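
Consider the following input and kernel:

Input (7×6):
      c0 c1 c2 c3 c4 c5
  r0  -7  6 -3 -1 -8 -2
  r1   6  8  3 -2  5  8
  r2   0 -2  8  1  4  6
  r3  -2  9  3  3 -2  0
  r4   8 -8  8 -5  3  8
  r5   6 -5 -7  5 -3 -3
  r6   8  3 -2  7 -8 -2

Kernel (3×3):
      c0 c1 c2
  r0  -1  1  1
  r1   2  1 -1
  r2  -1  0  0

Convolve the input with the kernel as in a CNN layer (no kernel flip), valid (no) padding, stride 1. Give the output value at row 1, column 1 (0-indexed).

-13

The receptive field on the input at this output position is [8 3 -2 / -2 8 1 / 9 3 3]. Elementwise product with the kernel and sum: 8·-1 + 3·1 + -2·1 + -2·2 + 8·1 + 1·-1 + 9·-1.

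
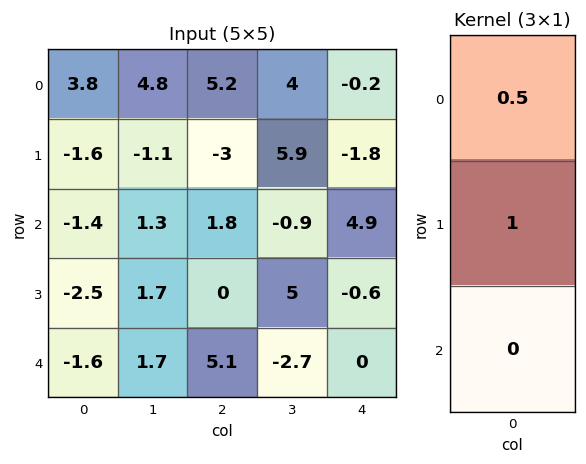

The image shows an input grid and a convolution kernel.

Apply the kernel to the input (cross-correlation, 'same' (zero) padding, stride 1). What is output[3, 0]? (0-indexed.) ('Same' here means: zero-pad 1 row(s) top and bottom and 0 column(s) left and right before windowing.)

-3.2

The receptive field on the zero-padded input at this output position is [-1.4 / -2.5 / -1.6]. Elementwise product with the kernel and sum: -1.4·0.5 + -2.5·1.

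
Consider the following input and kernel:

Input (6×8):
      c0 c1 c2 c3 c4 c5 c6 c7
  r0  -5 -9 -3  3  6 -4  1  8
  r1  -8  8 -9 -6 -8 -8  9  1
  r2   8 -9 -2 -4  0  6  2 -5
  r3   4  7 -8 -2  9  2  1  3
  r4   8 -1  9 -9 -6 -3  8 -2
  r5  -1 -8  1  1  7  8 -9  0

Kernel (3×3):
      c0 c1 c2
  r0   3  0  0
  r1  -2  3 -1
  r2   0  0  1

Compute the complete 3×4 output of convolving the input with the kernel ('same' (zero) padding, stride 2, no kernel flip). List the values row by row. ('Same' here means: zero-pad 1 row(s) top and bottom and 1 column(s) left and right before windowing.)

Output[0,0]: The receptive field on the zero-padded input at this output position is [0 0 0 / 0 -5 -9 / 0 -8 8]. Elementwise product with the kernel and sum: 0·3 + 0·-2 + -5·3 + -9·-1 + 8·1.
Output[0,1]: The receptive field on the zero-padded input at this output position is [0 0 0 / -9 -3 3 / 8 -9 -6]. Elementwise product with the kernel and sum: 0·3 + -9·-2 + -3·3 + 3·-1 + -6·1.

2 0 8 4
40 38 -14 -22
17 60 5 38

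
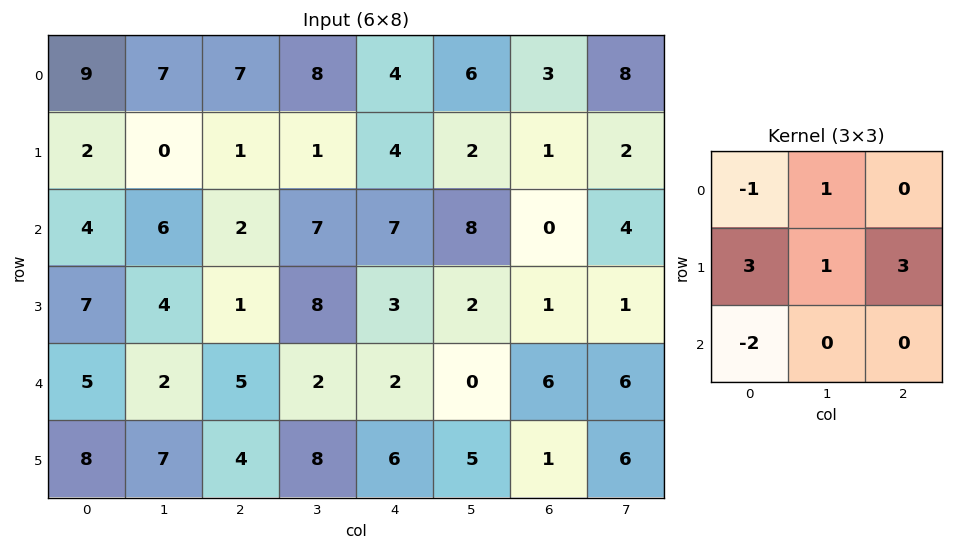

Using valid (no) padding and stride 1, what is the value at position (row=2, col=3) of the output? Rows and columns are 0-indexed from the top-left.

29

The receptive field on the input at this output position is [7 7 8 / 8 3 2 / 2 2 0]. Elementwise product with the kernel and sum: 7·-1 + 7·1 + 8·3 + 3·1 + 2·3 + 2·-2.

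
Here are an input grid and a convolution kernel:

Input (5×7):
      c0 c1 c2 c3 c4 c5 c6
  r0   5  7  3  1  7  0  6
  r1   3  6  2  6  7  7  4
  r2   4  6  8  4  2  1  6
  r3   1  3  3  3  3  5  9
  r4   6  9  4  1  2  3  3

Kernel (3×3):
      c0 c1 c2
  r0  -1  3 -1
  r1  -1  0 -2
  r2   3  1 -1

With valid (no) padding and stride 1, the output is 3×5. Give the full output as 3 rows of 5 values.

Output[0,0]: The receptive field on the input at this output position is [5 7 3 / 3 6 2 / 4 6 8]. Elementwise product with the kernel and sum: 5·-1 + 7·3 + 3·-1 + 3·-1 + 2·-2 + 4·3 + 6·1 + 8·-1.

16 5 3 13 -27
-4 -11 6 9 1
22 35 4 -10 -20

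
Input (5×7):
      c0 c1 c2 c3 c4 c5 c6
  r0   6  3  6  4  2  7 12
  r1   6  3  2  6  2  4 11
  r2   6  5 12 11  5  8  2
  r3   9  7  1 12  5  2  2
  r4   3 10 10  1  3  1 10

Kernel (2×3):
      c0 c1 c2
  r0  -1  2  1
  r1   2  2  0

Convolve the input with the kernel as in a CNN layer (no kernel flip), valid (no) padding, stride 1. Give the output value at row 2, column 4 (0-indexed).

27

The receptive field on the input at this output position is [5 8 2 / 5 2 2]. Elementwise product with the kernel and sum: 5·-1 + 8·2 + 2·1 + 5·2 + 2·2.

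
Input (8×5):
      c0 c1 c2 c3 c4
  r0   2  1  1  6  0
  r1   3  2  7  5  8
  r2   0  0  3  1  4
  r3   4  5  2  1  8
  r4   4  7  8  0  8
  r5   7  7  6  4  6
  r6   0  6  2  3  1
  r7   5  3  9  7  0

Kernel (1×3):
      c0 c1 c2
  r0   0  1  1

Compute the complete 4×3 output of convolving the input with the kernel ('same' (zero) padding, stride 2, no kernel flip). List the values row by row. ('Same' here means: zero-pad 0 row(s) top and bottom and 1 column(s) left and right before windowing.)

Output[0,0]: The receptive field on the zero-padded input at this output position is [0 2 1]. Elementwise product with the kernel and sum: 2·1 + 1·1.

3 7 0
0 4 4
11 8 8
6 5 1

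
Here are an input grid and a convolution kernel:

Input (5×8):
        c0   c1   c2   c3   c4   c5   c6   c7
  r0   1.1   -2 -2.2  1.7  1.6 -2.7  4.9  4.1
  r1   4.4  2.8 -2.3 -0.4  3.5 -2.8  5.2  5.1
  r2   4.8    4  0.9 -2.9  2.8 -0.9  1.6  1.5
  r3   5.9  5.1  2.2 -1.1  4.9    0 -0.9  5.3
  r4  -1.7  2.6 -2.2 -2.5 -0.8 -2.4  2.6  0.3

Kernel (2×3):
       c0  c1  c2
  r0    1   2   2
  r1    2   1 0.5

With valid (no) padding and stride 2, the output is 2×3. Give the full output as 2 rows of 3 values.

Output[0,0]: The receptive field on the input at this output position is [1.1 -2 -2.2 / 4.4 2.8 -2.3]. Elementwise product with the kernel and sum: 1.1·1 + -2·2 + -2.2·2 + 4.4·2 + 2.8·1 + -2.3·0.5.

3.15 1.15 12.8
32.6 6.45 13.55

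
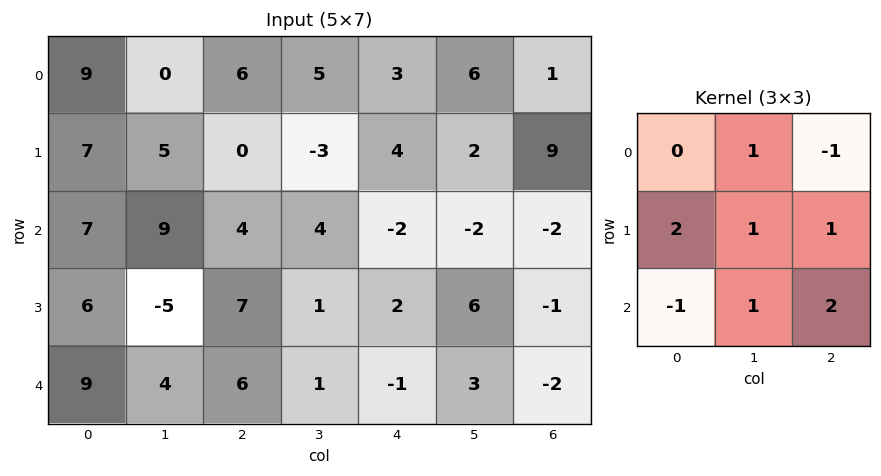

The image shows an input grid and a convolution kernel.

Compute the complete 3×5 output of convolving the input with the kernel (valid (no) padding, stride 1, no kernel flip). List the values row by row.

23 11 -1 -13 20
35 43 1 19 -13
26 2 16 14 9

Output[0,0]: The receptive field on the input at this output position is [9 0 6 / 7 5 0 / 7 9 4]. Elementwise product with the kernel and sum: 0·1 + 6·-1 + 7·2 + 5·1 + 0·1 + 7·-1 + 9·1 + 4·2.
Output[0,1]: The receptive field on the input at this output position is [0 6 5 / 5 0 -3 / 9 4 4]. Elementwise product with the kernel and sum: 6·1 + 5·-1 + 5·2 + 0·1 + -3·1 + 9·-1 + 4·1 + 4·2.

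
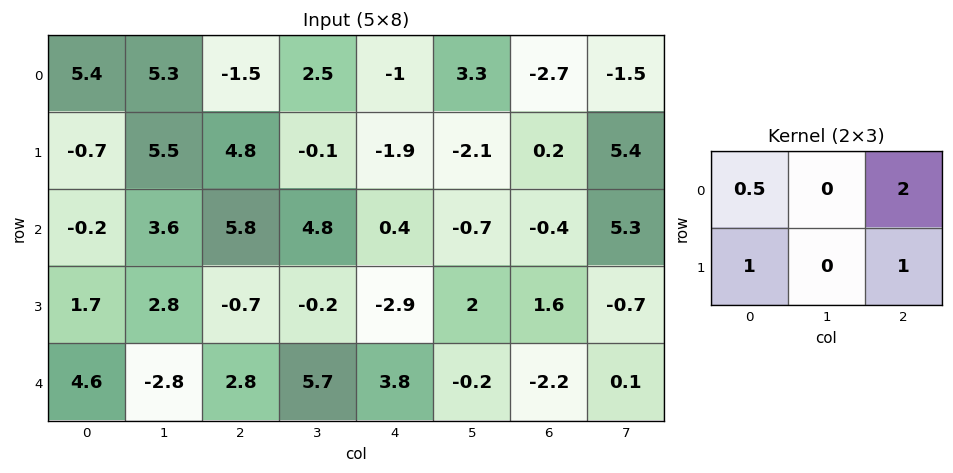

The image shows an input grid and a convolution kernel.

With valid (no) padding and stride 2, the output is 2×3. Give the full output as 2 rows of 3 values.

Output[0,0]: The receptive field on the input at this output position is [5.4 5.3 -1.5 / -0.7 5.5 4.8]. Elementwise product with the kernel and sum: 5.4·0.5 + -1.5·2 + -0.7·1 + 4.8·1.

3.8 0.15 -7.6
12.5 0.1 -1.9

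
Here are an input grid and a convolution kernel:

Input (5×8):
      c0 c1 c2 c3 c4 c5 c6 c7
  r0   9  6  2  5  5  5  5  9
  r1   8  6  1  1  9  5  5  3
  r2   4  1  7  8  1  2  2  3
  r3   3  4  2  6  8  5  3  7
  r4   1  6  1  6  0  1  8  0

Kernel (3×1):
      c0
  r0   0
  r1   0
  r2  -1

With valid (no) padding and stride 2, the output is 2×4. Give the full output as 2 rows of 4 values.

Output[0,0]: The receptive field on the input at this output position is [9 / 8 / 4]. Elementwise product with the kernel and sum: 4·-1.

-4 -7 -1 -2
-1 -1 0 -8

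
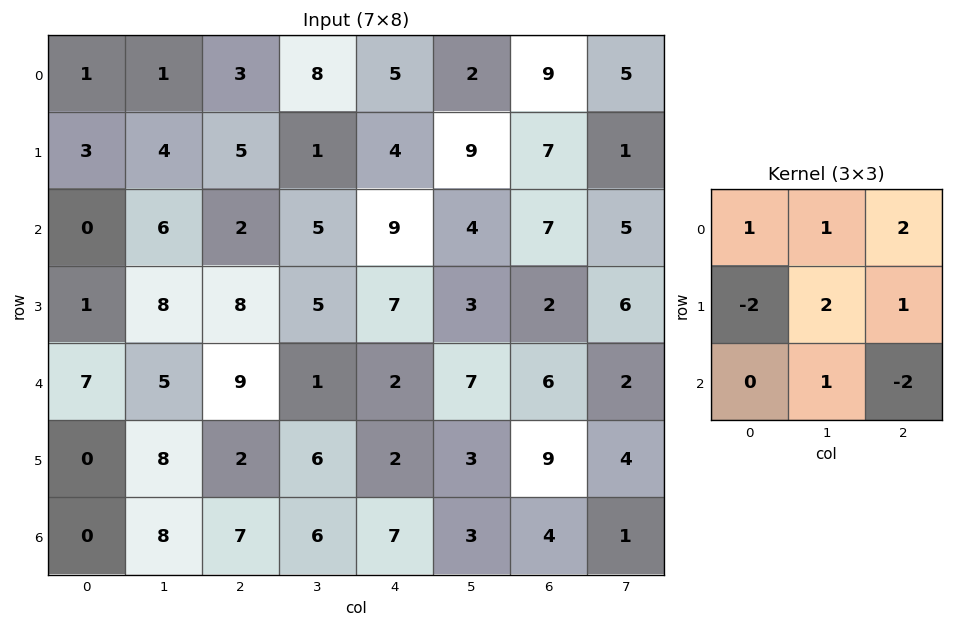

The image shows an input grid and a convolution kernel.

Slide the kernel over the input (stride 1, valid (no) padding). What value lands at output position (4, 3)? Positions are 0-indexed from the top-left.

13

The receptive field on the input at this output position is [1 2 7 / 6 2 3 / 6 7 3]. Elementwise product with the kernel and sum: 1·1 + 2·1 + 7·2 + 6·-2 + 2·2 + 3·1 + 7·1 + 3·-2.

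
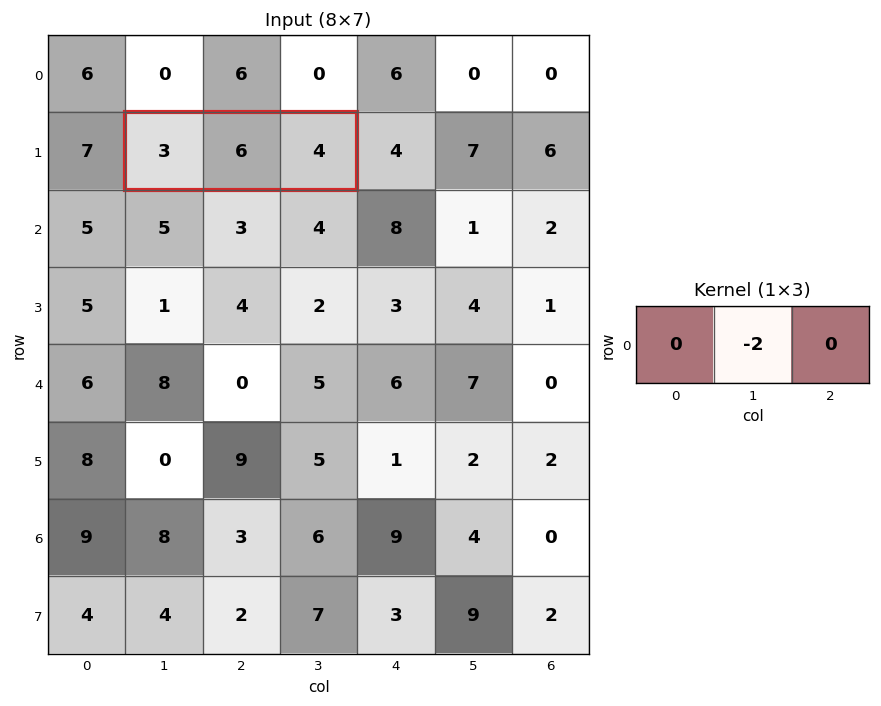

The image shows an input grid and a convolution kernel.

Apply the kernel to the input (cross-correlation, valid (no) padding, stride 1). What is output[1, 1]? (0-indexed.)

The receptive field on the input at this output position is [3 6 4]. Elementwise product with the kernel and sum: 6·-2.

-12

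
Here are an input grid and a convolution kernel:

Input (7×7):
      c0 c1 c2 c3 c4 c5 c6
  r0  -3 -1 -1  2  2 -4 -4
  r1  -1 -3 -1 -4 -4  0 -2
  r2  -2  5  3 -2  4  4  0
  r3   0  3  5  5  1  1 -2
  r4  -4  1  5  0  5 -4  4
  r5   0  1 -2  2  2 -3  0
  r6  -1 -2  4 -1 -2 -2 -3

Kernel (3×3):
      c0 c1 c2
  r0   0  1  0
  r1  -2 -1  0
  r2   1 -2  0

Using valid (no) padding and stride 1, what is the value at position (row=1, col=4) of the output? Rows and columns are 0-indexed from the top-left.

-13

The receptive field on the input at this output position is [-4 0 -2 / 4 4 0 / 1 1 -2]. Elementwise product with the kernel and sum: 0·1 + 4·-2 + 4·-1 + 1·1 + 1·-2.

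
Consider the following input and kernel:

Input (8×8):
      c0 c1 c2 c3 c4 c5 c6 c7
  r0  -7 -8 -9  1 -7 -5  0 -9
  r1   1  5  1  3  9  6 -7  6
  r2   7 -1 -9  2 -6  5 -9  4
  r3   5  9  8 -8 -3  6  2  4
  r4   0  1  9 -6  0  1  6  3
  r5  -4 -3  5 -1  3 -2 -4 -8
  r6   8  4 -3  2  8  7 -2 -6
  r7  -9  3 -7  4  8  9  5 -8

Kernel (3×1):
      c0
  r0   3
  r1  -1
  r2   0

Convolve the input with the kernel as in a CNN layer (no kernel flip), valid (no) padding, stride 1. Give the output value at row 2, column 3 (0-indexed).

The receptive field on the input at this output position is [2 / -8 / -6]. Elementwise product with the kernel and sum: 2·3 + -8·-1.

14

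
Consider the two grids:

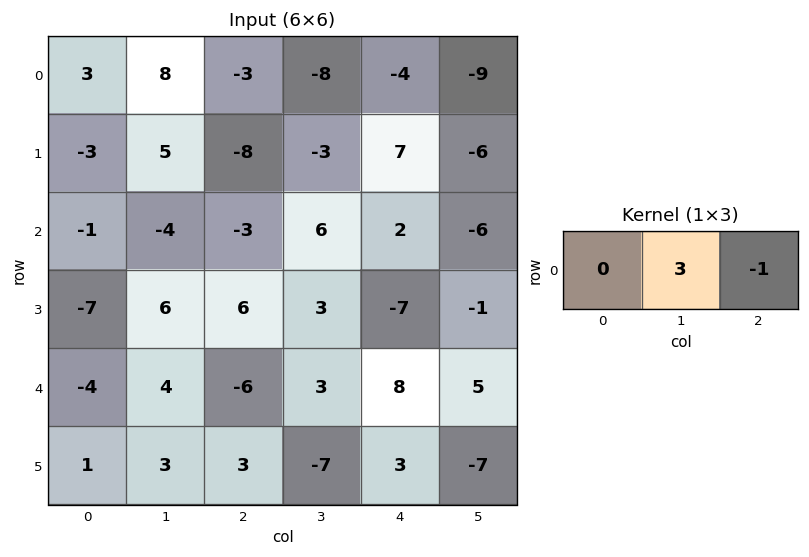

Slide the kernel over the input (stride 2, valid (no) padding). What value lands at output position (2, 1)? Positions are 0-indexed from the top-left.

1

The receptive field on the input at this output position is [-6 3 8]. Elementwise product with the kernel and sum: 3·3 + 8·-1.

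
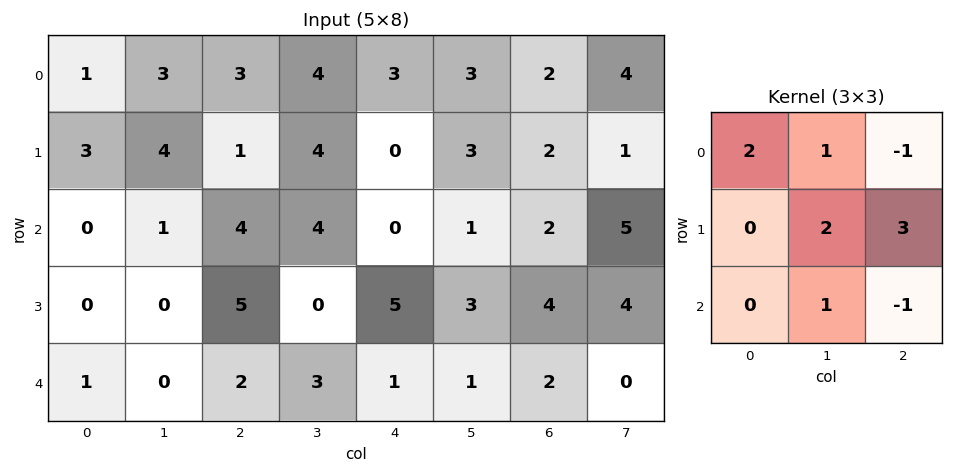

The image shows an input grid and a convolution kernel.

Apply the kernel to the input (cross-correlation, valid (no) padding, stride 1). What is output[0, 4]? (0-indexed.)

18

The receptive field on the input at this output position is [3 3 2 / 0 3 2 / 0 1 2]. Elementwise product with the kernel and sum: 3·2 + 3·1 + 2·-1 + 3·2 + 2·3 + 1·1 + 2·-1.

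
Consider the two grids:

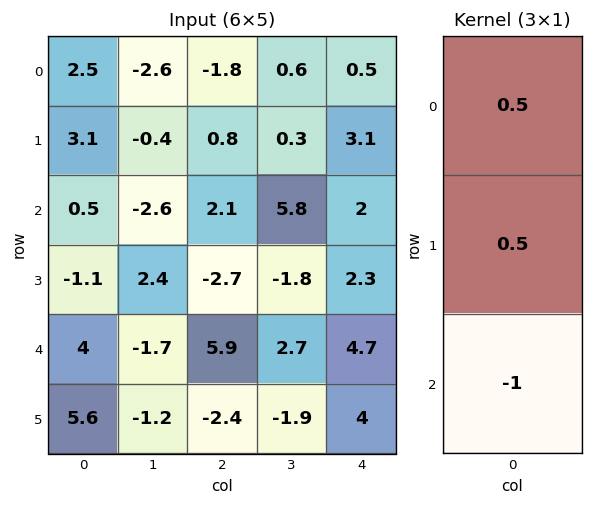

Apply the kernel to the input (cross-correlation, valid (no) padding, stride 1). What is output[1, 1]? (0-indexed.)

-3.9

The receptive field on the input at this output position is [-0.4 / -2.6 / 2.4]. Elementwise product with the kernel and sum: -0.4·0.5 + -2.6·0.5 + 2.4·-1.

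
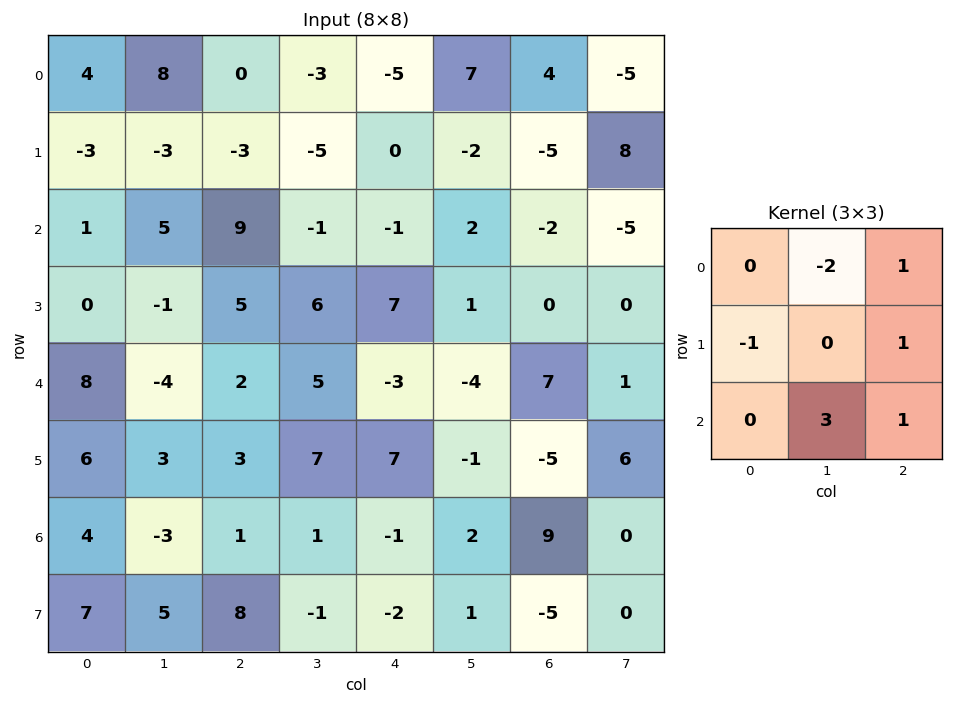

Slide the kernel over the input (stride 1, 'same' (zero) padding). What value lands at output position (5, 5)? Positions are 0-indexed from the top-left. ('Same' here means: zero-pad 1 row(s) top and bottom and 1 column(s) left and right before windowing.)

18

The receptive field on the zero-padded input at this output position is [-3 -4 7 / 7 -1 -5 / -1 2 9]. Elementwise product with the kernel and sum: -4·-2 + 7·1 + 7·-1 + -5·1 + 2·3 + 9·1.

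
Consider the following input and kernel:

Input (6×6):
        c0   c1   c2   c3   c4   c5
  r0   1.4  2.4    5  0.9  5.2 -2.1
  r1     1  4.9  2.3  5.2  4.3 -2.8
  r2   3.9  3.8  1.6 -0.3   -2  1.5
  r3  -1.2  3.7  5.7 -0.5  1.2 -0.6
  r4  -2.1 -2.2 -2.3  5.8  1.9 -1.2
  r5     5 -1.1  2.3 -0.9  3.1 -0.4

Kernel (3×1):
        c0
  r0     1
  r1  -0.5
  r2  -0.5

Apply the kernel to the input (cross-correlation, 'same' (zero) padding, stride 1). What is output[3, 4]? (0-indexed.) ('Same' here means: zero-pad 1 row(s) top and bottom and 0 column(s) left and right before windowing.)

The receptive field on the zero-padded input at this output position is [-2 / 1.2 / 1.9]. Elementwise product with the kernel and sum: -2·1 + 1.2·-0.5 + 1.9·-0.5.

-3.55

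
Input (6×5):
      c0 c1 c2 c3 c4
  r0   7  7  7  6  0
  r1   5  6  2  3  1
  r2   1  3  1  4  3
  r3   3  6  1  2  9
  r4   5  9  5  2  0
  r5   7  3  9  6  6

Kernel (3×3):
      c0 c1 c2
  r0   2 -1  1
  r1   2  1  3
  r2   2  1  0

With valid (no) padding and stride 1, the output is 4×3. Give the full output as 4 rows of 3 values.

Output[0,0]: The receptive field on the input at this output position is [7 7 7 / 5 6 2 / 1 3 1]. Elementwise product with the kernel and sum: 7·2 + 7·-1 + 7·1 + 5·2 + 6·1 + 2·3 + 1·2 + 3·1.

41 43 24
26 45 21
34 51 44
52 57 45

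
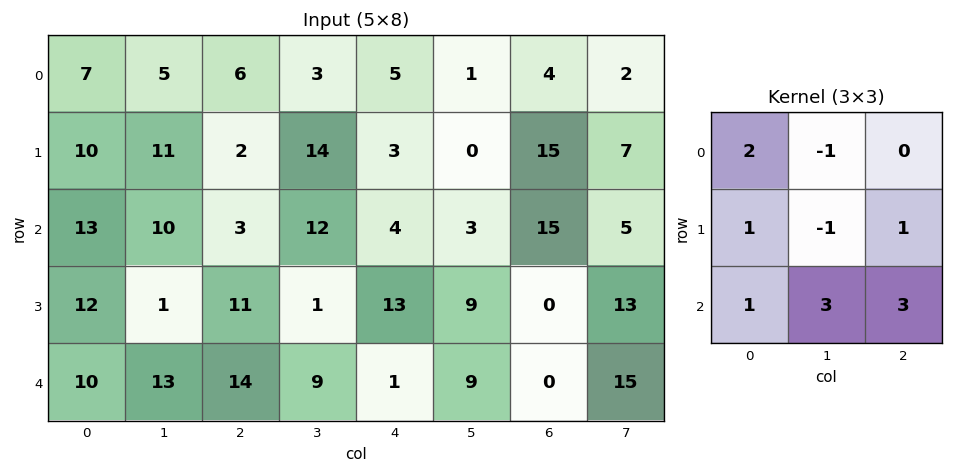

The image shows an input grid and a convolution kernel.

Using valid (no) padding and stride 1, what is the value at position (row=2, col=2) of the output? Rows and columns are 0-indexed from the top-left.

61

The receptive field on the input at this output position is [3 12 4 / 11 1 13 / 14 9 1]. Elementwise product with the kernel and sum: 3·2 + 12·-1 + 11·1 + 1·-1 + 13·1 + 14·1 + 9·3 + 1·3.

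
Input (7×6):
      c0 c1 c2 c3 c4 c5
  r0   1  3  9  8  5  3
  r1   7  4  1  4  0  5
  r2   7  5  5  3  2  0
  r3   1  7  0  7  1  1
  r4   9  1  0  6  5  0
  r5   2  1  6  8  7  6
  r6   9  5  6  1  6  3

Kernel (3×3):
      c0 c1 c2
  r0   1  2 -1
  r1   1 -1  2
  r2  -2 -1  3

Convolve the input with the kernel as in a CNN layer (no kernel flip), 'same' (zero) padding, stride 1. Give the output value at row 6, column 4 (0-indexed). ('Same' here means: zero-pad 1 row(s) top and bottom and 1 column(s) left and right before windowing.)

17

The receptive field on the zero-padded input at this output position is [8 7 6 / 1 6 3 / 0 0 0]. Elementwise product with the kernel and sum: 8·1 + 7·2 + 6·-1 + 1·1 + 6·-1 + 3·2 + 0·-2 + 0·-1 + 0·3.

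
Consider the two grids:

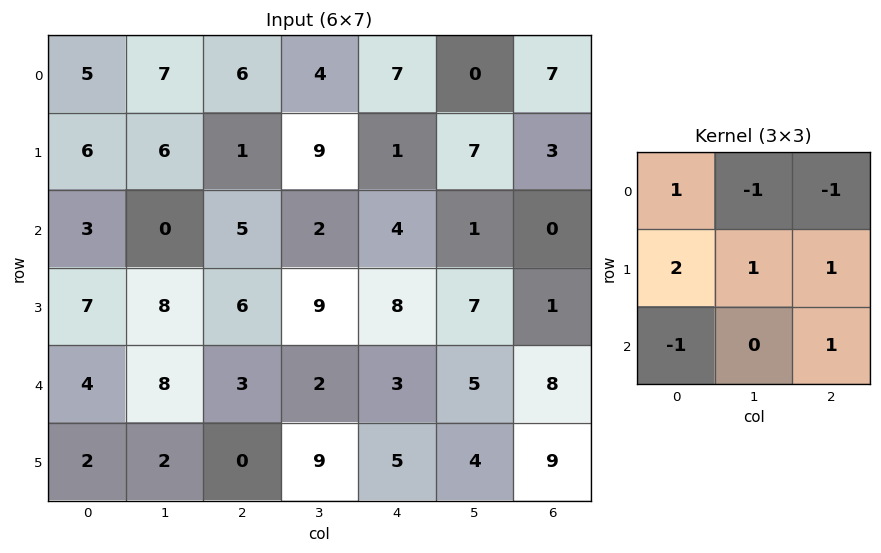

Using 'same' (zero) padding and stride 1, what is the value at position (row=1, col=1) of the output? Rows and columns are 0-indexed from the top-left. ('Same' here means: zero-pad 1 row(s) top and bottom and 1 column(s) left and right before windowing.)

13

The receptive field on the zero-padded input at this output position is [5 7 6 / 6 6 1 / 3 0 5]. Elementwise product with the kernel and sum: 5·1 + 7·-1 + 6·-1 + 6·2 + 6·1 + 1·1 + 3·-1 + 5·1.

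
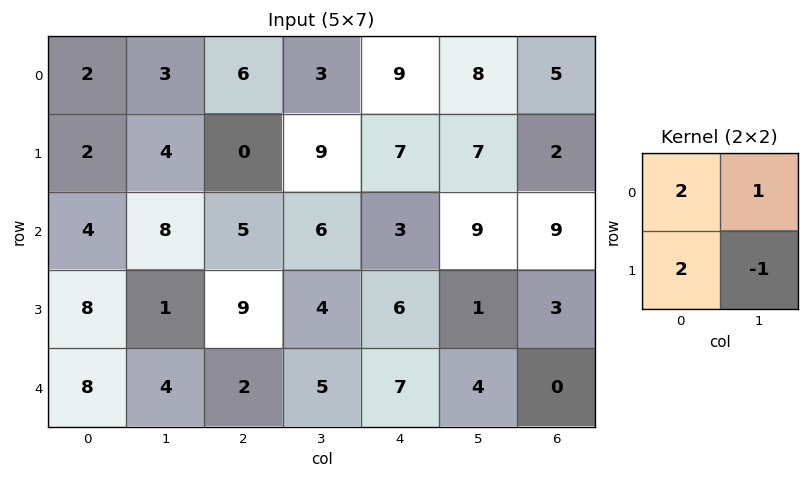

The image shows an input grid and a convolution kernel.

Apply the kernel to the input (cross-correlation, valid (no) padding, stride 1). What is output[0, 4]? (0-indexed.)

The receptive field on the input at this output position is [9 8 / 7 7]. Elementwise product with the kernel and sum: 9·2 + 8·1 + 7·2 + 7·-1.

33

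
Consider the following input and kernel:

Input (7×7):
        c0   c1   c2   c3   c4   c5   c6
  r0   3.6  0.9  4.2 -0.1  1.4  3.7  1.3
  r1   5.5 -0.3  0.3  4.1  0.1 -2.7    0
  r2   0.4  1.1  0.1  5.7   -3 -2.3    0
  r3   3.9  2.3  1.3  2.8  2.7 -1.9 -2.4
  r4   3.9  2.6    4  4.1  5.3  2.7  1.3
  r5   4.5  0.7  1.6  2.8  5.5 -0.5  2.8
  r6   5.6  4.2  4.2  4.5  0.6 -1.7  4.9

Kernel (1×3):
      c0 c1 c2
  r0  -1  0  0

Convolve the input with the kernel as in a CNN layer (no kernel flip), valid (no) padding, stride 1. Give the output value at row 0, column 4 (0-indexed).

-1.4

The receptive field on the input at this output position is [1.4 3.7 1.3]. Elementwise product with the kernel and sum: 1.4·-1.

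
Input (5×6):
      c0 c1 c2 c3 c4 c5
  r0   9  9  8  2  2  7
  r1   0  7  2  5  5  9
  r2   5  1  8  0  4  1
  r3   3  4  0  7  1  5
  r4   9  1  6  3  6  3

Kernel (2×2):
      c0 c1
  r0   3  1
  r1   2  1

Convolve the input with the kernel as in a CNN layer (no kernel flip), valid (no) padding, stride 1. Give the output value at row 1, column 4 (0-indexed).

The receptive field on the input at this output position is [5 9 / 4 1]. Elementwise product with the kernel and sum: 5·3 + 9·1 + 4·2 + 1·1.

33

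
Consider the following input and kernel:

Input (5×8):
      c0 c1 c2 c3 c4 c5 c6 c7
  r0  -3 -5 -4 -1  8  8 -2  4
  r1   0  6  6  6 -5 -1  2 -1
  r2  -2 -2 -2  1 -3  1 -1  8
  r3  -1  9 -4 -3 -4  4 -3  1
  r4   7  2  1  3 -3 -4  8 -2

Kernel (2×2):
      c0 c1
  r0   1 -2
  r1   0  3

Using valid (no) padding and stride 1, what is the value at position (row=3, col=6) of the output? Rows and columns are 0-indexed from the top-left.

The receptive field on the input at this output position is [-3 1 / 8 -2]. Elementwise product with the kernel and sum: -3·1 + 1·-2 + -2·3.

-11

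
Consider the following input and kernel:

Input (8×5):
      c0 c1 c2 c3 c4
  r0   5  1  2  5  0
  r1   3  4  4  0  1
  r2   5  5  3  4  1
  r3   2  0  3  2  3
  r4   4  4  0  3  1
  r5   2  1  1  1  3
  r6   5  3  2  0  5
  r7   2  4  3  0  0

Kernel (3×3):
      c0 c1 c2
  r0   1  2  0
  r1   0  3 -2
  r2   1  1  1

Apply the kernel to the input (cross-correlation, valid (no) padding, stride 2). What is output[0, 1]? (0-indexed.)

The receptive field on the input at this output position is [2 5 0 / 4 0 1 / 3 4 1]. Elementwise product with the kernel and sum: 2·1 + 5·2 + 0·3 + 1·-2 + 3·1 + 4·1 + 1·1.

18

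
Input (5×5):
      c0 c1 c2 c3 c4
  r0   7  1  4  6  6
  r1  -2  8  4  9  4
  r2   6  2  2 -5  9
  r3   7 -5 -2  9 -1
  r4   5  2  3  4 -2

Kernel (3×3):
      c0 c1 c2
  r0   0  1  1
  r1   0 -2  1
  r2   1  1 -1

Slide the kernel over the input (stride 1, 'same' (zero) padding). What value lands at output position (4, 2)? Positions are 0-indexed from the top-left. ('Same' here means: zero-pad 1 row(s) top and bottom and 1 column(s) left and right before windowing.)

The receptive field on the zero-padded input at this output position is [-5 -2 9 / 2 3 4 / 0 0 0]. Elementwise product with the kernel and sum: -2·1 + 9·1 + 3·-2 + 4·1 + 0·1 + 0·1 + 0·-1.

5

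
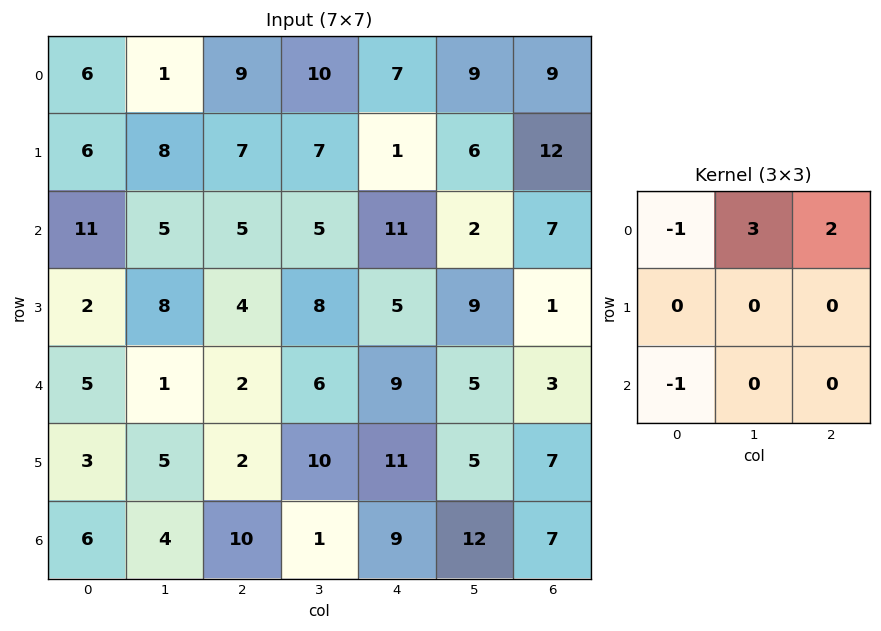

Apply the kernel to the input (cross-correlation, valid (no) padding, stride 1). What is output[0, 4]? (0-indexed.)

27

The receptive field on the input at this output position is [7 9 9 / 1 6 12 / 11 2 7]. Elementwise product with the kernel and sum: 7·-1 + 9·3 + 9·2 + 11·-1.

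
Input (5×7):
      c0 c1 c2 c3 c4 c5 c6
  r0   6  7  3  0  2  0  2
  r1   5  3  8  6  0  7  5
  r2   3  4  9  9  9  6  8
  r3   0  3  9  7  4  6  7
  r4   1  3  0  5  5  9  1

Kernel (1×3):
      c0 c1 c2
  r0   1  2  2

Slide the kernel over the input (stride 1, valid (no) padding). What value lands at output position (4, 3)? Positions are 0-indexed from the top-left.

The receptive field on the input at this output position is [5 5 9]. Elementwise product with the kernel and sum: 5·1 + 5·2 + 9·2.

33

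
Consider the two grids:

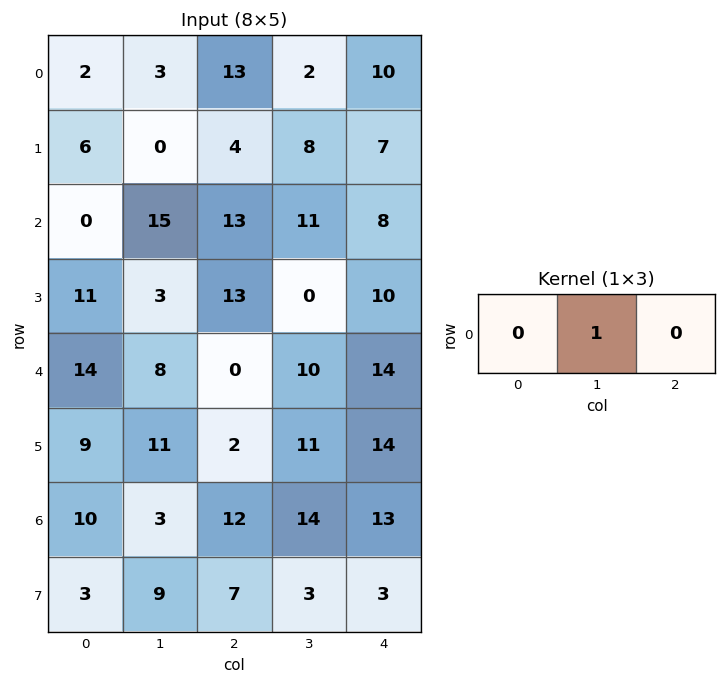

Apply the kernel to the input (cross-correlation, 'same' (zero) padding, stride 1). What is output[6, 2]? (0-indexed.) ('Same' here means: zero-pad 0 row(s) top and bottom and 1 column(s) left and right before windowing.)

12

The receptive field on the zero-padded input at this output position is [3 12 14]. Elementwise product with the kernel and sum: 12·1.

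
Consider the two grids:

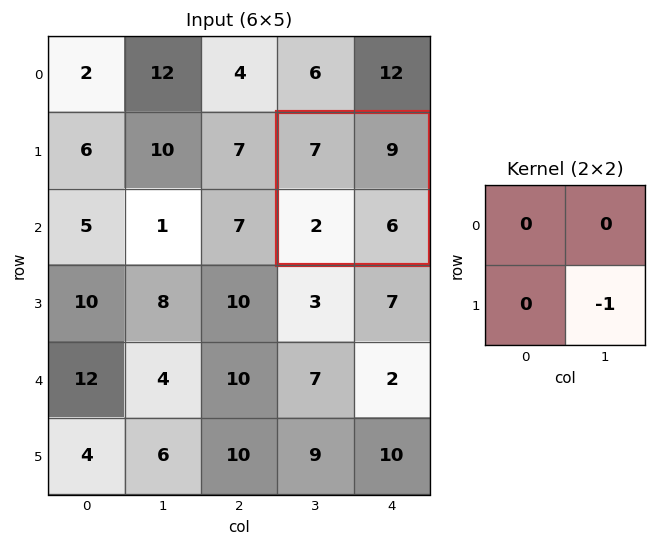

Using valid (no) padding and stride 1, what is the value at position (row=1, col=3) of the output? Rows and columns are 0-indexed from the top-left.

-6

The receptive field on the input at this output position is [7 9 / 2 6]. Elementwise product with the kernel and sum: 6·-1.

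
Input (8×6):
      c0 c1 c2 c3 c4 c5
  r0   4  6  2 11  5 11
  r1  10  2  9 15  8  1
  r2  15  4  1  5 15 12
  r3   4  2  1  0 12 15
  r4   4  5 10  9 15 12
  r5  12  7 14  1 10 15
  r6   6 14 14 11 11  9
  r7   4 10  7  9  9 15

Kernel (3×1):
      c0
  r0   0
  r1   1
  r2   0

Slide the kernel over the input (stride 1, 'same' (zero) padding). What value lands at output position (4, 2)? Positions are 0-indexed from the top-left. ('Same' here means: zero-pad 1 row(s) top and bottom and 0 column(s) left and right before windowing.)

10

The receptive field on the zero-padded input at this output position is [1 / 10 / 14]. Elementwise product with the kernel and sum: 10·1.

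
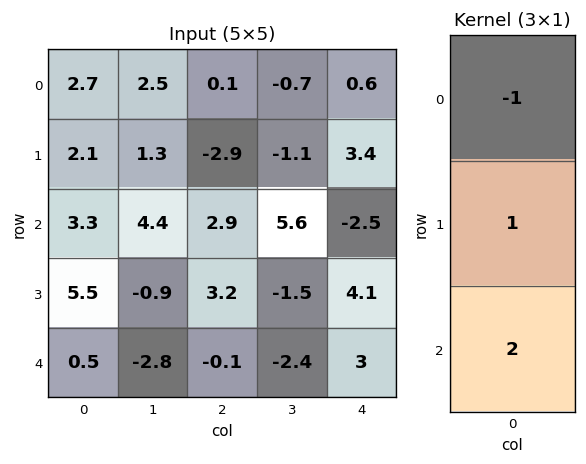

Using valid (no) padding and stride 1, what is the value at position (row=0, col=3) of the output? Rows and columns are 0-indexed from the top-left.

10.8

The receptive field on the input at this output position is [-0.7 / -1.1 / 5.6]. Elementwise product with the kernel and sum: -0.7·-1 + -1.1·1 + 5.6·2.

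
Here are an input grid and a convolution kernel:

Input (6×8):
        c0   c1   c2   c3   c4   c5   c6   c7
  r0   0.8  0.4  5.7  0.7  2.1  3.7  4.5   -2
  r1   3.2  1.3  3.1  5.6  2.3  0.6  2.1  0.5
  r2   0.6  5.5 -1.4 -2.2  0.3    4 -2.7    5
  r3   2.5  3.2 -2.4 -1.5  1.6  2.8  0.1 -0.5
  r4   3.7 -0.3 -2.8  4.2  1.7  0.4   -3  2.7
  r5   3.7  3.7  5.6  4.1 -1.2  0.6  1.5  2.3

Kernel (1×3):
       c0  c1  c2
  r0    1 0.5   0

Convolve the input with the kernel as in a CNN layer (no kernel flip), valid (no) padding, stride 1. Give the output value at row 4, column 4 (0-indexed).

1.9

The receptive field on the input at this output position is [1.7 0.4 -3]. Elementwise product with the kernel and sum: 1.7·1 + 0.4·0.5.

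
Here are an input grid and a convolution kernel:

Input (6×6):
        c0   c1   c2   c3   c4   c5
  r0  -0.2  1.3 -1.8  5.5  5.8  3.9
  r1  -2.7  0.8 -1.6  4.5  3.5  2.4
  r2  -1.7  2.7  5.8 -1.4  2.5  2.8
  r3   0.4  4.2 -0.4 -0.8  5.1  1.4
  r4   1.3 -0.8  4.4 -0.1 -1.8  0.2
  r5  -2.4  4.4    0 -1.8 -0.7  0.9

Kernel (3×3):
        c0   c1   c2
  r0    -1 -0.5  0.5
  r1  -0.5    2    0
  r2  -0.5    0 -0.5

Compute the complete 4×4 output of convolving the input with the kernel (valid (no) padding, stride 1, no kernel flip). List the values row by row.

-0.45 -1.9 7.6 -2.4
7.75 10.8 -6.95 0.35
8.6 -8.75 -6.55 12.1
-3.75 3.5 1.3 -4.15

Output[0,0]: The receptive field on the input at this output position is [-0.2 1.3 -1.8 / -2.7 0.8 -1.6 / -1.7 2.7 5.8]. Elementwise product with the kernel and sum: -0.2·-1 + 1.3·-0.5 + -1.8·0.5 + -2.7·-0.5 + 0.8·2 + -1.7·-0.5 + 5.8·-0.5.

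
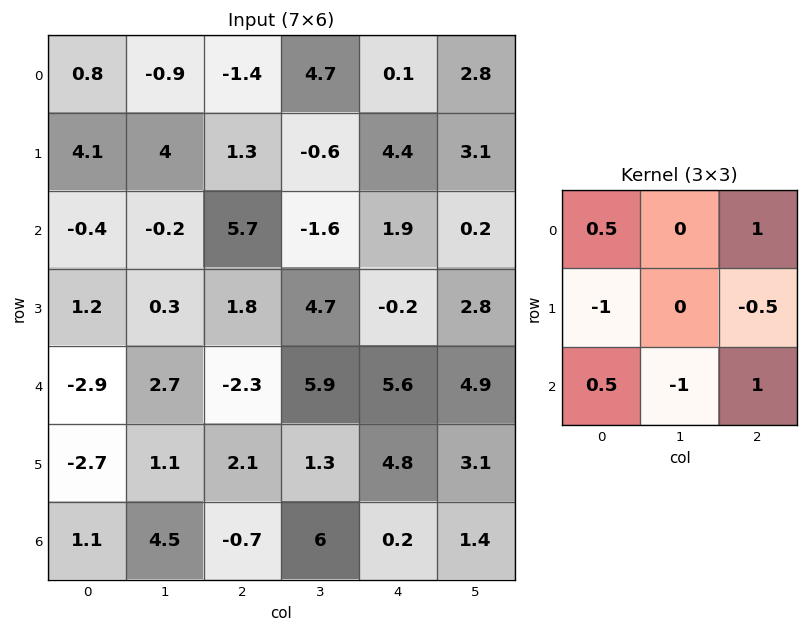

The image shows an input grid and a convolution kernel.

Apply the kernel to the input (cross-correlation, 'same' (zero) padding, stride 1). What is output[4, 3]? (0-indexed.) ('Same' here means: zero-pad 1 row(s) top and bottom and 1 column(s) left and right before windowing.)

4.75

The receptive field on the zero-padded input at this output position is [1.8 4.7 -0.2 / -2.3 5.9 5.6 / 2.1 1.3 4.8]. Elementwise product with the kernel and sum: 1.8·0.5 + -0.2·1 + -2.3·-1 + 5.6·-0.5 + 2.1·0.5 + 1.3·-1 + 4.8·1.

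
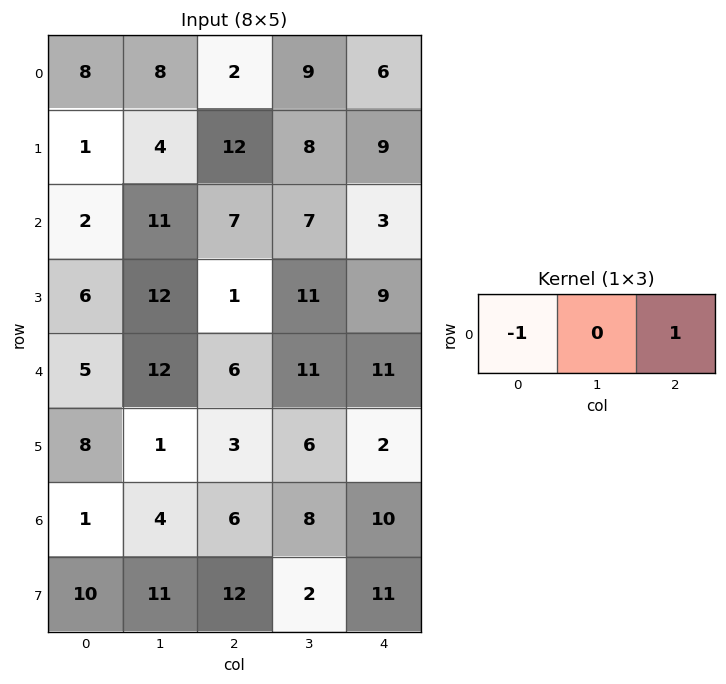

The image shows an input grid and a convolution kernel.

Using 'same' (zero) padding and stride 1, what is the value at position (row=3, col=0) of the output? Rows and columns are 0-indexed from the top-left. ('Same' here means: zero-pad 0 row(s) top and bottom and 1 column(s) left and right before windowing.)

12

The receptive field on the zero-padded input at this output position is [0 6 12]. Elementwise product with the kernel and sum: 0·-1 + 12·1.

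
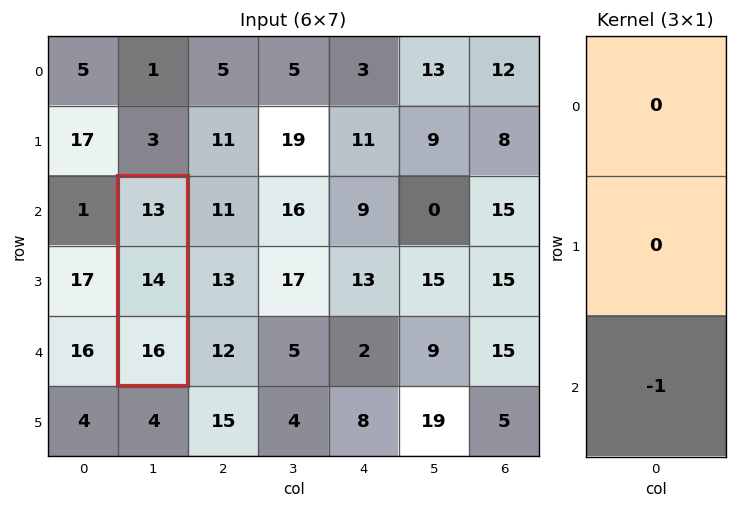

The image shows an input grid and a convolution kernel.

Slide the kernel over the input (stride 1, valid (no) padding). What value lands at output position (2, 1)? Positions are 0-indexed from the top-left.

-16

The receptive field on the input at this output position is [13 / 14 / 16]. Elementwise product with the kernel and sum: 16·-1.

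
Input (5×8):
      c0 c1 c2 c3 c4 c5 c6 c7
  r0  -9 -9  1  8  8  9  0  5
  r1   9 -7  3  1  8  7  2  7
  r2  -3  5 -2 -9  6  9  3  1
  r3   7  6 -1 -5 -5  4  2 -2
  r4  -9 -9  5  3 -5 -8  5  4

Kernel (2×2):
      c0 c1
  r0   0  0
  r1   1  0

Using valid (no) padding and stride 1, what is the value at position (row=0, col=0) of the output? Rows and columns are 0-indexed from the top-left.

9

The receptive field on the input at this output position is [-9 -9 / 9 -7]. Elementwise product with the kernel and sum: 9·1.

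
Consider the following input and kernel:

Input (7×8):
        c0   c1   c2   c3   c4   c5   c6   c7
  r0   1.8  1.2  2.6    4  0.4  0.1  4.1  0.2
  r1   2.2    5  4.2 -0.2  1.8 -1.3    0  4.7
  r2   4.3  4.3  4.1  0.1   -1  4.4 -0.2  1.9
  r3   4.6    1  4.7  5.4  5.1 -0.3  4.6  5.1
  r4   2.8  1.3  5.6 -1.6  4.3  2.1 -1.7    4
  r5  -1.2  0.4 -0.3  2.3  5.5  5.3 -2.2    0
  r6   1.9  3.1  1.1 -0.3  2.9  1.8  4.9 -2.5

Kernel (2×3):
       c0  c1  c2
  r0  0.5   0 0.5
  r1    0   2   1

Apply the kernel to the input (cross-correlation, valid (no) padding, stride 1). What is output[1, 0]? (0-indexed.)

15.9

The receptive field on the input at this output position is [2.2 5 4.2 / 4.3 4.3 4.1]. Elementwise product with the kernel and sum: 2.2·0.5 + 4.2·0.5 + 4.3·2 + 4.1·1.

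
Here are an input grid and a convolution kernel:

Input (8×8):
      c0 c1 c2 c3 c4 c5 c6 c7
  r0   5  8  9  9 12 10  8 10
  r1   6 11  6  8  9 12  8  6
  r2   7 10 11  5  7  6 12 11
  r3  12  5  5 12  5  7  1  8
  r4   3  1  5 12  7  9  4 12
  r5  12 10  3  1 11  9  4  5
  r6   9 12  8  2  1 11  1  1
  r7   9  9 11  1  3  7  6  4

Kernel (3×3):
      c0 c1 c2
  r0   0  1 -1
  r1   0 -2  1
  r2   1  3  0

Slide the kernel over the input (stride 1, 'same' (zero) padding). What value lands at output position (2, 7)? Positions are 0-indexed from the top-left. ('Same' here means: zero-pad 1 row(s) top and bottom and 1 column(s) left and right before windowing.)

The receptive field on the zero-padded input at this output position is [8 6 0 / 12 11 0 / 1 8 0]. Elementwise product with the kernel and sum: 6·1 + 0·-1 + 11·-2 + 0·1 + 1·1 + 8·3.

9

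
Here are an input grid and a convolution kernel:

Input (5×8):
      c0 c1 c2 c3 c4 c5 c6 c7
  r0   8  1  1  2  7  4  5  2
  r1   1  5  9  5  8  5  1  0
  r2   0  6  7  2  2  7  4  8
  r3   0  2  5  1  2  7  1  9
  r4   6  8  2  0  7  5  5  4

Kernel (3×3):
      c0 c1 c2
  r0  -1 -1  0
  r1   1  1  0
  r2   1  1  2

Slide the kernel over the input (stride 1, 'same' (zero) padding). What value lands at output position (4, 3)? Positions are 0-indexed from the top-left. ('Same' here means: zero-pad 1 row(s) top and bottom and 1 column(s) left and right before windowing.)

-4

The receptive field on the zero-padded input at this output position is [5 1 2 / 2 0 7 / 0 0 0]. Elementwise product with the kernel and sum: 5·-1 + 1·-1 + 2·1 + 0·1 + 0·1 + 0·1 + 0·2.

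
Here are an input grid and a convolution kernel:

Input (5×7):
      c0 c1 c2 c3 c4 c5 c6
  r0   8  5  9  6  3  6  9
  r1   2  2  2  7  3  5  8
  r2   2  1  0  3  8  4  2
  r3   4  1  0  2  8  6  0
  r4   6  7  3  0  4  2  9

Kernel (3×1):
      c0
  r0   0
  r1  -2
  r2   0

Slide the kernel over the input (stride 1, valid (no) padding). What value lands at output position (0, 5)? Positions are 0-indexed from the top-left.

-10

The receptive field on the input at this output position is [6 / 5 / 4]. Elementwise product with the kernel and sum: 5·-2.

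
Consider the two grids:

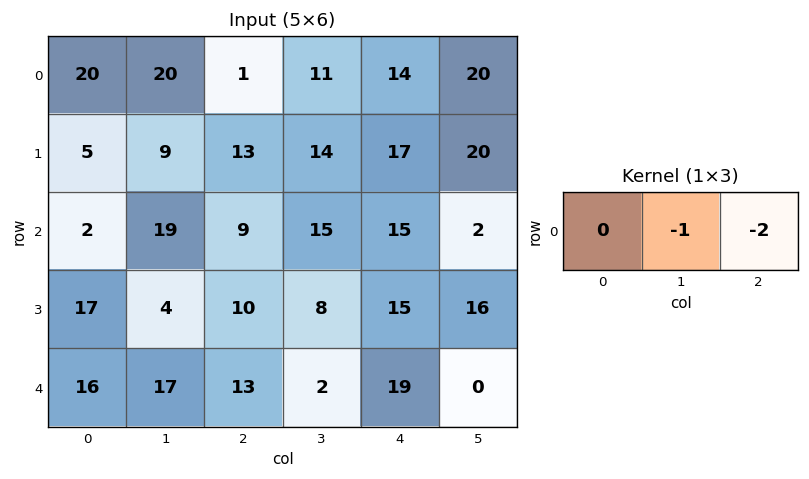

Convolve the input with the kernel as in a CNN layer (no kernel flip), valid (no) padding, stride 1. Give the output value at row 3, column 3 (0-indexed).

-47

The receptive field on the input at this output position is [8 15 16]. Elementwise product with the kernel and sum: 15·-1 + 16·-2.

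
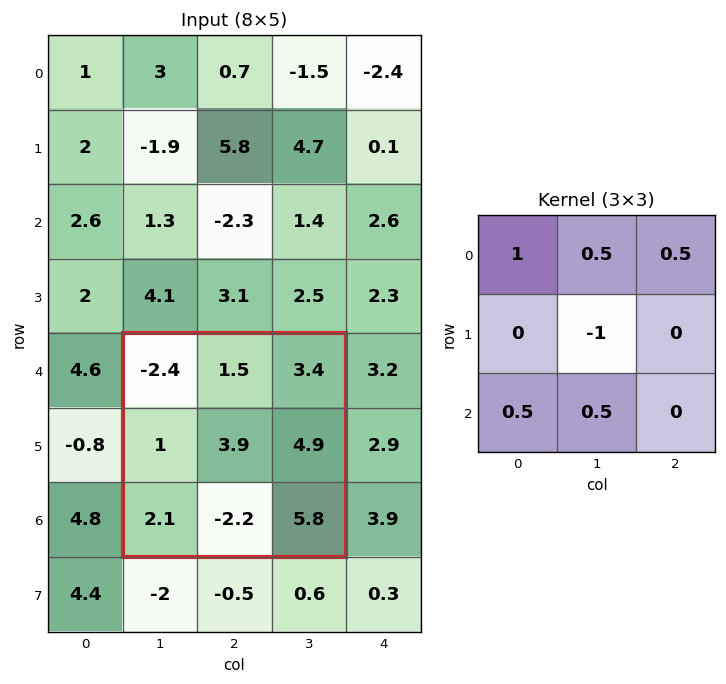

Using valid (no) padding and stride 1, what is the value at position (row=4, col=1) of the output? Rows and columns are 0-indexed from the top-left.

-3.9

The receptive field on the input at this output position is [-2.4 1.5 3.4 / 1 3.9 4.9 / 2.1 -2.2 5.8]. Elementwise product with the kernel and sum: -2.4·1 + 1.5·0.5 + 3.4·0.5 + 3.9·-1 + 2.1·0.5 + -2.2·0.5.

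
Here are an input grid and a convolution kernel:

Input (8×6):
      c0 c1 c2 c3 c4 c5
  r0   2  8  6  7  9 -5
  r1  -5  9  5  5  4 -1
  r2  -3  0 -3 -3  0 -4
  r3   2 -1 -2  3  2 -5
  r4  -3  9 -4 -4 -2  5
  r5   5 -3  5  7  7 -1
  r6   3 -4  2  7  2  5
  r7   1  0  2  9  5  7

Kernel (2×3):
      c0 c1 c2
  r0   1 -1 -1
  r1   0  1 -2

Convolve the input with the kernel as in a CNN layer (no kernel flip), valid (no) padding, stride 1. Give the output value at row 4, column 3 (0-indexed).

The receptive field on the input at this output position is [-4 -2 5 / 7 7 -1]. Elementwise product with the kernel and sum: -4·1 + -2·-1 + 5·-1 + 7·1 + -1·-2.

2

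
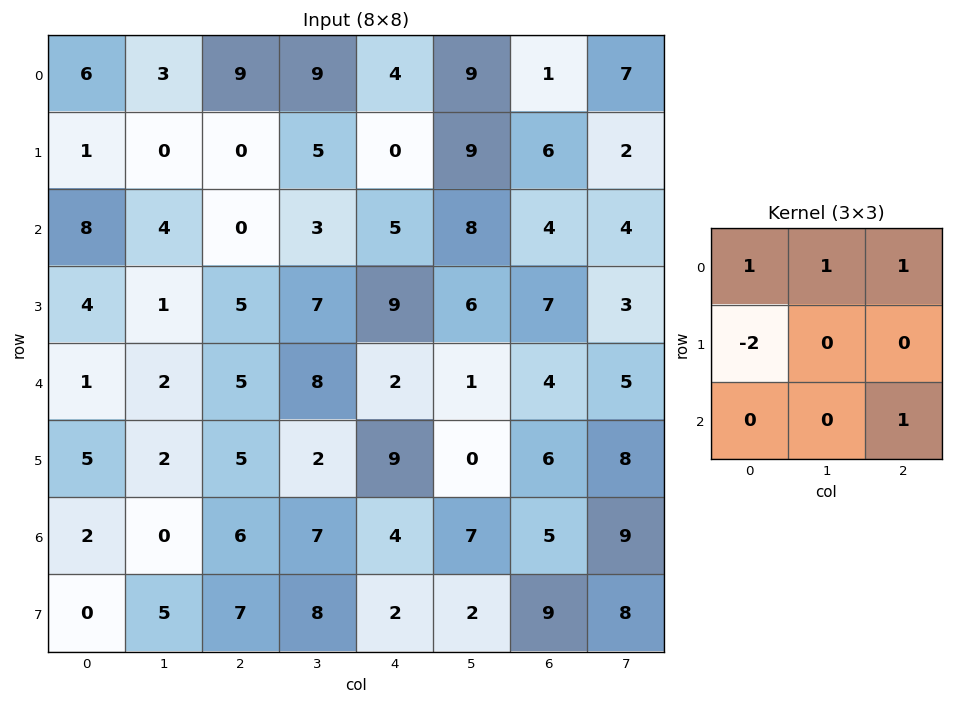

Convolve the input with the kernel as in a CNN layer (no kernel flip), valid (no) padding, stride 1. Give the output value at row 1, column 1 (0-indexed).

4

The receptive field on the input at this output position is [0 0 5 / 4 0 3 / 1 5 7]. Elementwise product with the kernel and sum: 0·1 + 0·1 + 5·1 + 4·-2 + 7·1.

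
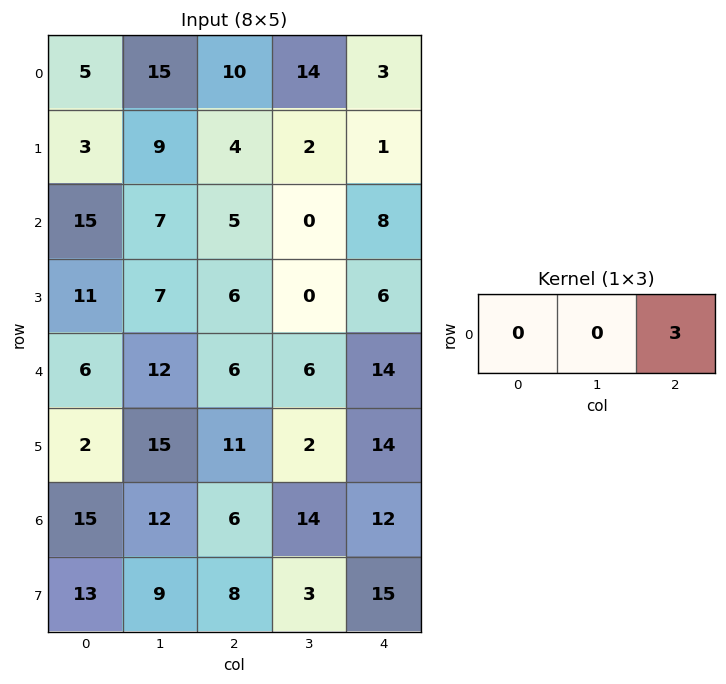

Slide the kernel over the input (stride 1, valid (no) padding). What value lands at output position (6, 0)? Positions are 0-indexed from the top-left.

The receptive field on the input at this output position is [15 12 6]. Elementwise product with the kernel and sum: 6·3.

18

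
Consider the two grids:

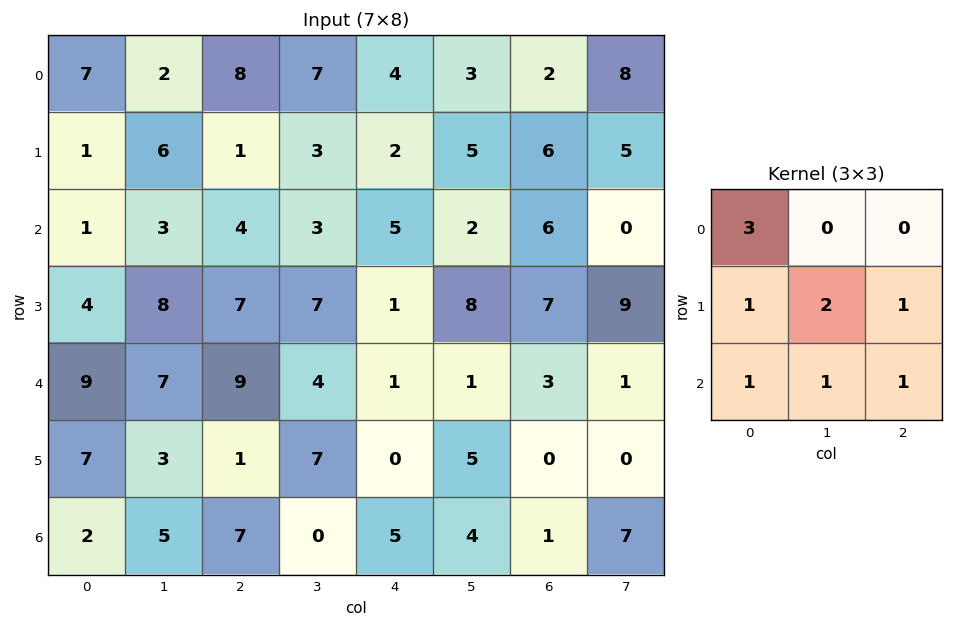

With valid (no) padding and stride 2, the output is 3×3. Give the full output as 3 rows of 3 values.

43 45 43
55 48 44
55 54 23

Output[0,0]: The receptive field on the input at this output position is [7 2 8 / 1 6 1 / 1 3 4]. Elementwise product with the kernel and sum: 7·3 + 1·1 + 6·2 + 1·1 + 1·1 + 3·1 + 4·1.
Output[0,1]: The receptive field on the input at this output position is [8 7 4 / 1 3 2 / 4 3 5]. Elementwise product with the kernel and sum: 8·3 + 1·1 + 3·2 + 2·1 + 4·1 + 3·1 + 5·1.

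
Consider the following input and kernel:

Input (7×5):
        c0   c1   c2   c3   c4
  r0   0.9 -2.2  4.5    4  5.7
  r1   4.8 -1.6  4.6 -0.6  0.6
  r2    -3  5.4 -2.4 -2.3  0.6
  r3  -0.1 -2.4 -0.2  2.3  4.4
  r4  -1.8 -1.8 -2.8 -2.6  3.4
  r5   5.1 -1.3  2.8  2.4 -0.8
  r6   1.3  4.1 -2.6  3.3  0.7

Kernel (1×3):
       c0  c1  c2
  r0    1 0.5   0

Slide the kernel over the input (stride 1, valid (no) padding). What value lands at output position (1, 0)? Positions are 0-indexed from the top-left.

The receptive field on the input at this output position is [4.8 -1.6 4.6]. Elementwise product with the kernel and sum: 4.8·1 + -1.6·0.5.

4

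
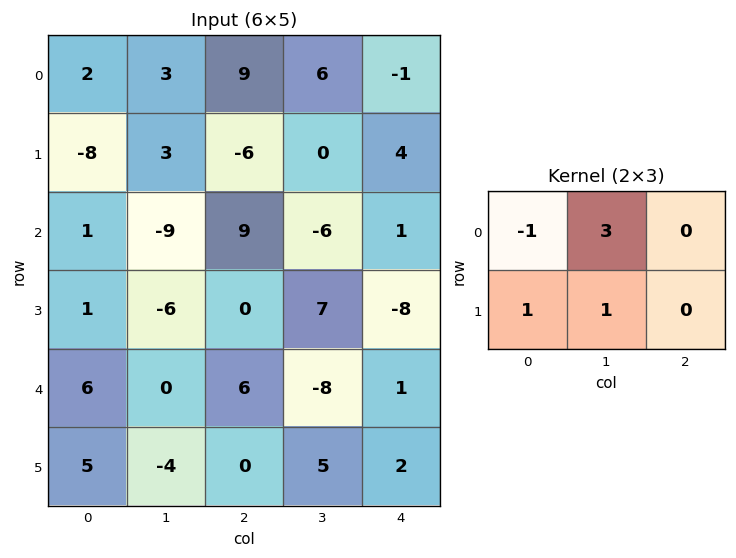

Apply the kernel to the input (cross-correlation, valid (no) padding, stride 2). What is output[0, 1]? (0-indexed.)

The receptive field on the input at this output position is [9 6 -1 / -6 0 4]. Elementwise product with the kernel and sum: 9·-1 + 6·3 + -6·1 + 0·1.

3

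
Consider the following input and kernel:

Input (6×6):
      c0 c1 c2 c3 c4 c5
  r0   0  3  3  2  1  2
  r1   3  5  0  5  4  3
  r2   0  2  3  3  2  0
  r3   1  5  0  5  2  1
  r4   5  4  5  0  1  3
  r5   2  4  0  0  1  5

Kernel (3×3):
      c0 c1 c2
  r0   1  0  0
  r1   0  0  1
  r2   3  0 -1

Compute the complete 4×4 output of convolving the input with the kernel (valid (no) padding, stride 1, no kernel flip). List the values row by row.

-3 11 14 14
9 18 0 19
10 19 19 1
12 17 0 3

Output[0,0]: The receptive field on the input at this output position is [0 3 3 / 3 5 0 / 0 2 3]. Elementwise product with the kernel and sum: 0·1 + 0·1 + 0·3 + 3·-1.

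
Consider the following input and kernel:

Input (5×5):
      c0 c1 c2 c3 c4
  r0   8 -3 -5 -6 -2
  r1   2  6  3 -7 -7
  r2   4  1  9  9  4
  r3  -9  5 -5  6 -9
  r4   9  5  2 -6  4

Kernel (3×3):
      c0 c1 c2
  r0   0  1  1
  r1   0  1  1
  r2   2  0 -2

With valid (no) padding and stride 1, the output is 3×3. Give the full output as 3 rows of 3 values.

Output[0,0]: The receptive field on the input at this output position is [8 -3 -5 / 2 6 3 / 4 1 9]. Elementwise product with the kernel and sum: -3·1 + -5·1 + 6·1 + 3·1 + 4·2 + 9·-2.
Output[0,1]: The receptive field on the input at this output position is [-3 -5 -6 / 6 3 -7 / 1 9 9]. Elementwise product with the kernel and sum: -5·1 + -6·1 + 3·1 + -7·1 + 1·2 + 9·-2.

-9 -31 -12
11 12 7
24 41 6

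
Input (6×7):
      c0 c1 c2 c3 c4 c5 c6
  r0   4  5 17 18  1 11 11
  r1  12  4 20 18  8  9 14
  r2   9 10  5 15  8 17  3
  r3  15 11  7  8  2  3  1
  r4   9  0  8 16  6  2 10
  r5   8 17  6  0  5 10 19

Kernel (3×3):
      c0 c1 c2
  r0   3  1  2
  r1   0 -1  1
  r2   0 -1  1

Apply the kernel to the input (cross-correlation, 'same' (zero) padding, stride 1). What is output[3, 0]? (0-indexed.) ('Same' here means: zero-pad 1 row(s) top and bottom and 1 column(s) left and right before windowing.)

16

The receptive field on the zero-padded input at this output position is [0 9 10 / 0 15 11 / 0 9 0]. Elementwise product with the kernel and sum: 0·3 + 9·1 + 10·2 + 15·-1 + 11·1 + 9·-1 + 0·1.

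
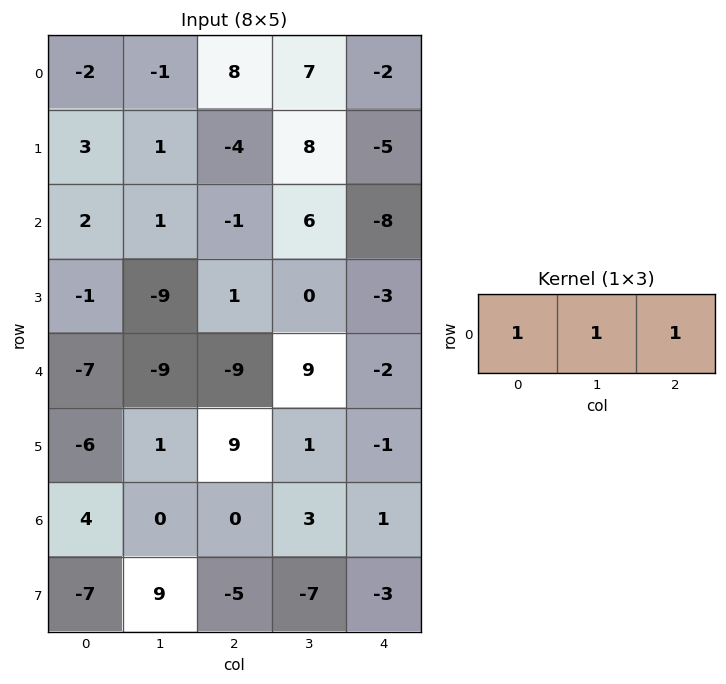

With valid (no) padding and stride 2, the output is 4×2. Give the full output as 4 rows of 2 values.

Output[0,0]: The receptive field on the input at this output position is [-2 -1 8]. Elementwise product with the kernel and sum: -2·1 + -1·1 + 8·1.

5 13
2 -3
-25 -2
4 4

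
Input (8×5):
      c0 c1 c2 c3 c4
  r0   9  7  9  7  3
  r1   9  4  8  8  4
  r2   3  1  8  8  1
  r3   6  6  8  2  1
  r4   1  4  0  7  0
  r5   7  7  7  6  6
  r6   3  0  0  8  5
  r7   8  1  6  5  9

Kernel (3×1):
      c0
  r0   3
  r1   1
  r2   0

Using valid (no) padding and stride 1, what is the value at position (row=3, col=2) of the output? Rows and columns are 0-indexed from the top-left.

24

The receptive field on the input at this output position is [8 / 0 / 7]. Elementwise product with the kernel and sum: 8·3 + 0·1.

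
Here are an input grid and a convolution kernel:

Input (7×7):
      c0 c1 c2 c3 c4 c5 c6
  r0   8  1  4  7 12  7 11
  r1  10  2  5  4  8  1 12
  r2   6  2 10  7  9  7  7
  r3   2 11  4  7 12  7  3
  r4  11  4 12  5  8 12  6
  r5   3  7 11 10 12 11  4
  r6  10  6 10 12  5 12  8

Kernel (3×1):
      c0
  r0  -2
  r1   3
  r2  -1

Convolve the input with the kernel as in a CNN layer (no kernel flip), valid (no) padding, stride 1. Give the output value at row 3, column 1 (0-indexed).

-17

The receptive field on the input at this output position is [11 / 4 / 7]. Elementwise product with the kernel and sum: 11·-2 + 4·3 + 7·-1.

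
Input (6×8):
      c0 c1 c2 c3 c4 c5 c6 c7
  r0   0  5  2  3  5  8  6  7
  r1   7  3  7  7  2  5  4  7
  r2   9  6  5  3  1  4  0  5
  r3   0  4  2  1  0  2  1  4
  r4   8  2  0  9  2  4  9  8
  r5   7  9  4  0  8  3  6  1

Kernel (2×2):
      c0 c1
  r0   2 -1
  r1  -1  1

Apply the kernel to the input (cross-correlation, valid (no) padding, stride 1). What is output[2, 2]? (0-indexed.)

The receptive field on the input at this output position is [5 3 / 2 1]. Elementwise product with the kernel and sum: 5·2 + 3·-1 + 2·-1 + 1·1.

6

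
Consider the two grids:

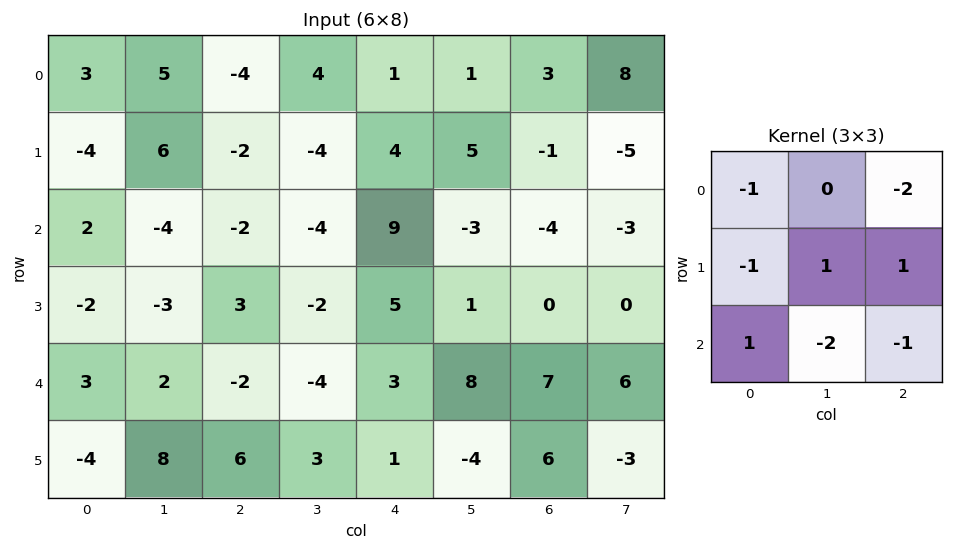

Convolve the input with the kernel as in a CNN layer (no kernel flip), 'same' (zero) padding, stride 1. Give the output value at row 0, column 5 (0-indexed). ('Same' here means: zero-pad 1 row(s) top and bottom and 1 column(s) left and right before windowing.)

-2

The receptive field on the zero-padded input at this output position is [0 0 0 / 1 1 3 / 4 5 -1]. Elementwise product with the kernel and sum: 0·-1 + 0·-2 + 1·-1 + 1·1 + 3·1 + 4·1 + 5·-2 + -1·-1.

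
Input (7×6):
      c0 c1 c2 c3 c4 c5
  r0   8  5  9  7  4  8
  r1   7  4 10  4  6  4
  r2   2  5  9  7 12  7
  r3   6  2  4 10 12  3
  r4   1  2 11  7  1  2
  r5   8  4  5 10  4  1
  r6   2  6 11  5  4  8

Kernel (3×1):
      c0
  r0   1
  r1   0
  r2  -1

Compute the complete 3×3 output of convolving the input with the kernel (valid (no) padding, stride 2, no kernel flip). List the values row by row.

Output[0,0]: The receptive field on the input at this output position is [8 / 7 / 2]. Elementwise product with the kernel and sum: 8·1 + 2·-1.

6 0 -8
1 -2 11
-1 0 -3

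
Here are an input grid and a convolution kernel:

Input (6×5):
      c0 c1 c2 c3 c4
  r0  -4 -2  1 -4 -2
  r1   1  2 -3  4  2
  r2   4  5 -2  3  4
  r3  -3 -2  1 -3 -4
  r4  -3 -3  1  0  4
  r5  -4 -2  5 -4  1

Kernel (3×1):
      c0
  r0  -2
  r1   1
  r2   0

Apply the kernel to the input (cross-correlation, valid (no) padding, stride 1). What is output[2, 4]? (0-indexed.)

-12

The receptive field on the input at this output position is [4 / -4 / 4]. Elementwise product with the kernel and sum: 4·-2 + -4·1.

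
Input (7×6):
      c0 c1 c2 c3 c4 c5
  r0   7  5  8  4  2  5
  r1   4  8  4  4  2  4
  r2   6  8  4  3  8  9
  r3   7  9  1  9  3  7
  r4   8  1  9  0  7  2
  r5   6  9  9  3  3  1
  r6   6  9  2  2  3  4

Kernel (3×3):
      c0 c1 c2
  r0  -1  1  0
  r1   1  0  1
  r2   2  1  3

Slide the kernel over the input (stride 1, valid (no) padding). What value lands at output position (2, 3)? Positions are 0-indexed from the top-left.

The receptive field on the input at this output position is [3 8 9 / 9 3 7 / 0 7 2]. Elementwise product with the kernel and sum: 3·-1 + 8·1 + 9·1 + 7·1 + 0·2 + 7·1 + 2·3.

34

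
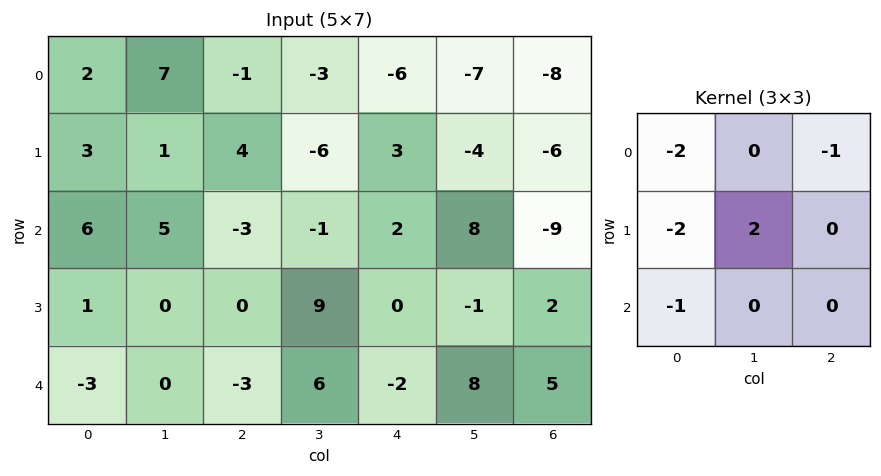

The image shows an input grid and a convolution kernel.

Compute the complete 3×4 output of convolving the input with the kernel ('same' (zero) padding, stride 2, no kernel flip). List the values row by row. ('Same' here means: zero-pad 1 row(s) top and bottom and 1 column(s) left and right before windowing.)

Output[0,0]: The receptive field on the zero-padded input at this output position is [0 0 0 / 0 2 7 / 0 3 1]. Elementwise product with the kernel and sum: 0·-2 + 0·-1 + 0·-2 + 2·2 + 0·-1.

4 -17 0 2
11 -12 13 -25
-6 -15 -33 -4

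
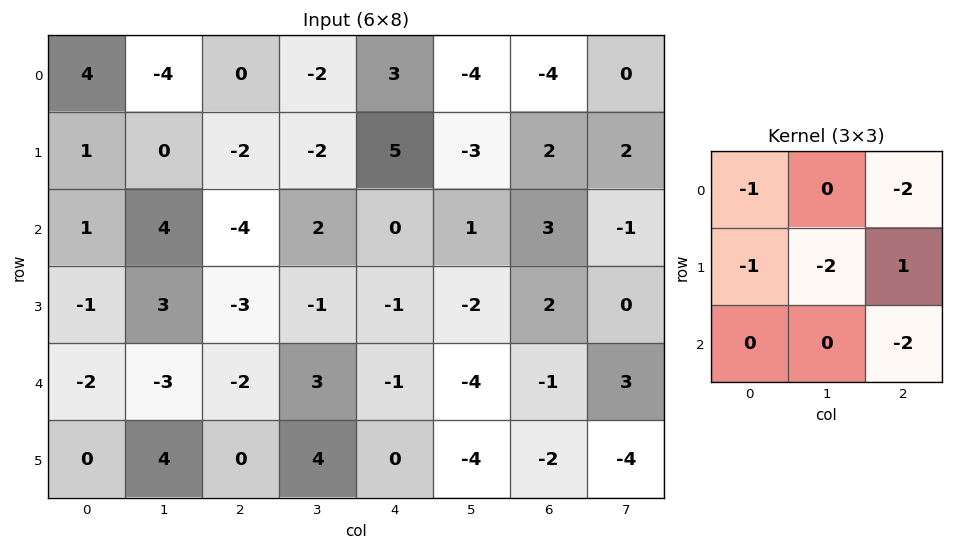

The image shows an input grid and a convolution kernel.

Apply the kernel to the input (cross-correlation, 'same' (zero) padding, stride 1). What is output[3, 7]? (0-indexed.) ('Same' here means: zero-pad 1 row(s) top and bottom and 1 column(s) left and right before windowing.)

-5

The receptive field on the zero-padded input at this output position is [3 -1 0 / 2 0 0 / -1 3 0]. Elementwise product with the kernel and sum: 3·-1 + 0·-2 + 2·-1 + 0·-2 + 0·1 + 0·-2.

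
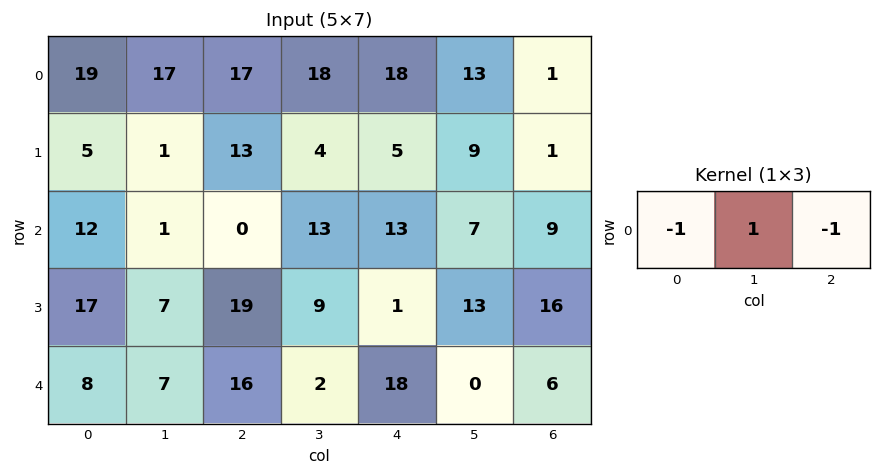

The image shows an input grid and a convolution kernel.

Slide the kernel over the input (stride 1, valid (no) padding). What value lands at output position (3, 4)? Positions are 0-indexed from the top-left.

-4

The receptive field on the input at this output position is [1 13 16]. Elementwise product with the kernel and sum: 1·-1 + 13·1 + 16·-1.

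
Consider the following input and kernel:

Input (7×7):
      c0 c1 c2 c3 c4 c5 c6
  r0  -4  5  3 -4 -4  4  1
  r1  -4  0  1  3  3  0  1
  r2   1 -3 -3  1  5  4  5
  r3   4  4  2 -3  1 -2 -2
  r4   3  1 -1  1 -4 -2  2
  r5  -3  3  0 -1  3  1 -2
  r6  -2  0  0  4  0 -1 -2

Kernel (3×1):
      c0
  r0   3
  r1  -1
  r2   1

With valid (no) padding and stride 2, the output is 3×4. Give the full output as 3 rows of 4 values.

-7 5 -10 7
2 -12 10 19
10 -3 -15 6

Output[0,0]: The receptive field on the input at this output position is [-4 / -4 / 1]. Elementwise product with the kernel and sum: -4·3 + -4·-1 + 1·1.
Output[0,1]: The receptive field on the input at this output position is [3 / 1 / -3]. Elementwise product with the kernel and sum: 3·3 + 1·-1 + -3·1.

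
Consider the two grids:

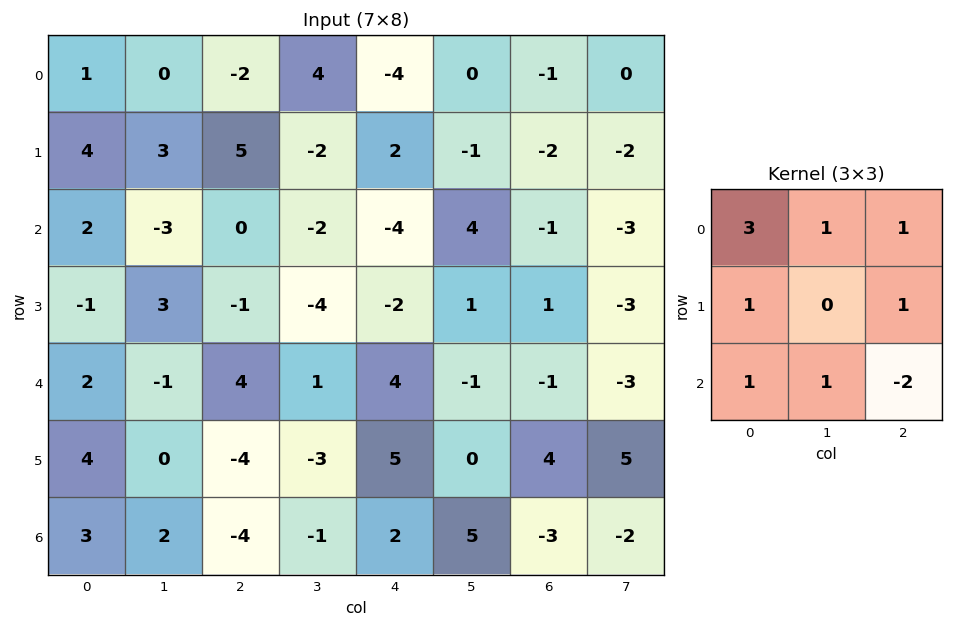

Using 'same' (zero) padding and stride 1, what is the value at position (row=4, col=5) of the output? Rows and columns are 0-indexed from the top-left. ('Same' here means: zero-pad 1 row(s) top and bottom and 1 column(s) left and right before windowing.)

-4

The receptive field on the zero-padded input at this output position is [-2 1 1 / 4 -1 -1 / 5 0 4]. Elementwise product with the kernel and sum: -2·3 + 1·1 + 1·1 + 4·1 + -1·1 + 5·1 + 0·1 + 4·-2.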